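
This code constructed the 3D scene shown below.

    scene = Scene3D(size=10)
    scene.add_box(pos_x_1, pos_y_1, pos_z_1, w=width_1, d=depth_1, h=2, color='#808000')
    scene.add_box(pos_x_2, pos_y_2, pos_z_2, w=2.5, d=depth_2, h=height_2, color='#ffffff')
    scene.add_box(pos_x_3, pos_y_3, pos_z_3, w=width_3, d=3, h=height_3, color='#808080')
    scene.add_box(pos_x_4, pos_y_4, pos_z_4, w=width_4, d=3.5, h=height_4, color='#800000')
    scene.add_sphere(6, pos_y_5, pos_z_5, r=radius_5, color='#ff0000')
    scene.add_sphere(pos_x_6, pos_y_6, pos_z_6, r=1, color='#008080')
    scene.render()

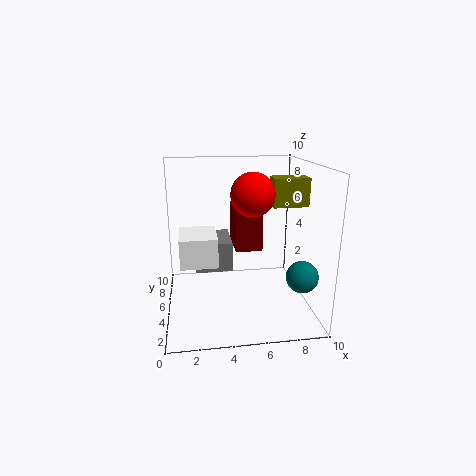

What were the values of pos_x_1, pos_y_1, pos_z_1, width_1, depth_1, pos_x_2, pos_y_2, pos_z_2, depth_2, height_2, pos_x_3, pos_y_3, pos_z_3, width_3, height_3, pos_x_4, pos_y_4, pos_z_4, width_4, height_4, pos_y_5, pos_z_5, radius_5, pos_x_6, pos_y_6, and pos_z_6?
pos_x_1 = 7.5
pos_y_1 = 5
pos_z_1 = 7
width_1 = 2.5
depth_1 = 1.5
pos_x_2 = 1
pos_y_2 = 3.5
pos_z_2 = 3.5
depth_2 = 3
height_2 = 2
pos_x_3 = 2
pos_y_3 = 4
pos_z_3 = 3
width_3 = 2.5
height_3 = 2
pos_x_4 = 5
pos_y_4 = 6
pos_z_4 = 3.5
width_4 = 2
height_4 = 3
pos_y_5 = 5
pos_z_5 = 8
radius_5 = 1.5
pos_x_6 = 8.5
pos_y_6 = 1.5
pos_z_6 = 3.5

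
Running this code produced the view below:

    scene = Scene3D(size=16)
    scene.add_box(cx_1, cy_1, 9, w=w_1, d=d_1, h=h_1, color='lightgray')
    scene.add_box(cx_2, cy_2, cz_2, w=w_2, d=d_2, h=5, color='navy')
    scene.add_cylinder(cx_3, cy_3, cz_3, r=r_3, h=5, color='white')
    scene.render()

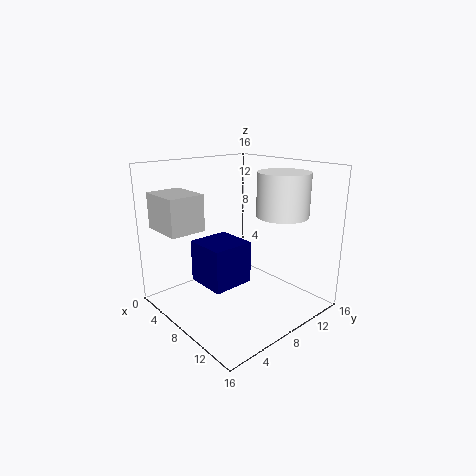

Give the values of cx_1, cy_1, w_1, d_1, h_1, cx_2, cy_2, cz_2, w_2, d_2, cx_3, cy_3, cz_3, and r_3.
cx_1 = 1
cy_1 = 1
w_1 = 5
d_1 = 4
h_1 = 4
cx_2 = 3
cy_2 = 5
cz_2 = 2
w_2 = 5
d_2 = 5
cx_3 = 10
cy_3 = 13
cz_3 = 10
r_3 = 3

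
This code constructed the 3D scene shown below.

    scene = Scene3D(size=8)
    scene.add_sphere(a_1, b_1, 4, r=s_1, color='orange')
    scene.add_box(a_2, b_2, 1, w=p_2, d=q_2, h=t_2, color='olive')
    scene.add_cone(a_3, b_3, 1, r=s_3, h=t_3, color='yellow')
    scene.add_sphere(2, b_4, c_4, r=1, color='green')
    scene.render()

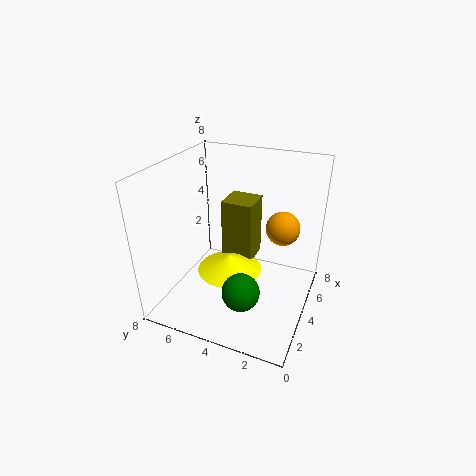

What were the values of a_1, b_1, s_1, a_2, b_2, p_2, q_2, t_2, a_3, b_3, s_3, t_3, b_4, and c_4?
a_1 = 6, b_1 = 2, s_1 = 1, a_2 = 6, b_2 = 4, p_2 = 2, q_2 = 2, t_2 = 4, a_3 = 5, b_3 = 5, s_3 = 2, t_3 = 1, b_4 = 3, c_4 = 2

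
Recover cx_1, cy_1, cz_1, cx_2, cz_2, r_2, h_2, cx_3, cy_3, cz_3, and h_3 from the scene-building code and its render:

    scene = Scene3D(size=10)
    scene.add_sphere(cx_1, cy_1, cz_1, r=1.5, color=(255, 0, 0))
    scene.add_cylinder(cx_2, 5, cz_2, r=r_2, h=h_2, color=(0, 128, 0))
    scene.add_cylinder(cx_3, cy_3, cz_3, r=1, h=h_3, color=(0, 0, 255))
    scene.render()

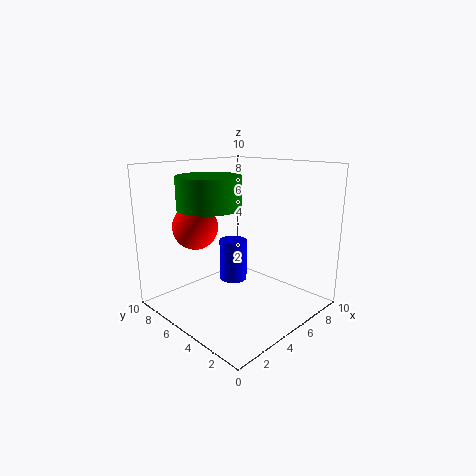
cx_1 = 2.5; cy_1 = 6.5; cz_1 = 6; cx_2 = 2.5; cz_2 = 7.5; r_2 = 2; h_2 = 2; cx_3 = 5.5; cy_3 = 6; cz_3 = 1.5; h_3 = 3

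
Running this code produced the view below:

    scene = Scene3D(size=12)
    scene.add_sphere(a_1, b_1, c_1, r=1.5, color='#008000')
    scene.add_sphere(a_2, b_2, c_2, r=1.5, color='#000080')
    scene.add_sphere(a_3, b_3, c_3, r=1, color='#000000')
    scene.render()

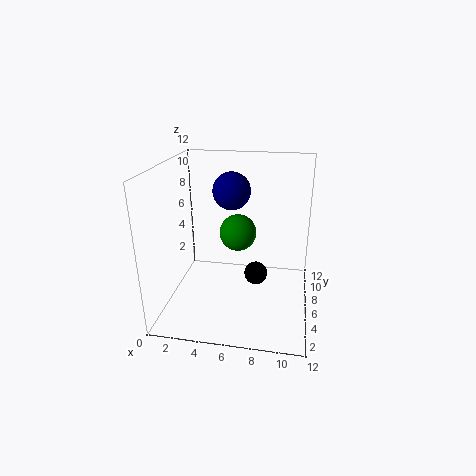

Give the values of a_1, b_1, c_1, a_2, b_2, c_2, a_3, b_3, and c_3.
a_1 = 6; b_1 = 6; c_1 = 6.5; a_2 = 5.5; b_2 = 6; c_2 = 10; a_3 = 7.5; b_3 = 6.5; c_3 = 2.5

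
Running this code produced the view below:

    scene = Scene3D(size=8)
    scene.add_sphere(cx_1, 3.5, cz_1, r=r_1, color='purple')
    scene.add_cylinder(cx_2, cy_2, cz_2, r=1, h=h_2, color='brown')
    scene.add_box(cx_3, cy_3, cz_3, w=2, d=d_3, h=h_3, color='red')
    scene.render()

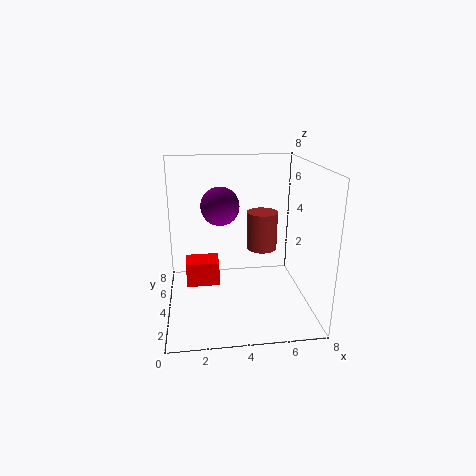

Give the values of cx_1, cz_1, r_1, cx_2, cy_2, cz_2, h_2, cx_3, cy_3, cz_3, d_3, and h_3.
cx_1 = 3; cz_1 = 6; r_1 = 1; cx_2 = 6; cy_2 = 7; cz_2 = 2; h_2 = 2.5; cx_3 = 1; cy_3 = 5; cz_3 = 0.5; d_3 = 1.5; h_3 = 1.5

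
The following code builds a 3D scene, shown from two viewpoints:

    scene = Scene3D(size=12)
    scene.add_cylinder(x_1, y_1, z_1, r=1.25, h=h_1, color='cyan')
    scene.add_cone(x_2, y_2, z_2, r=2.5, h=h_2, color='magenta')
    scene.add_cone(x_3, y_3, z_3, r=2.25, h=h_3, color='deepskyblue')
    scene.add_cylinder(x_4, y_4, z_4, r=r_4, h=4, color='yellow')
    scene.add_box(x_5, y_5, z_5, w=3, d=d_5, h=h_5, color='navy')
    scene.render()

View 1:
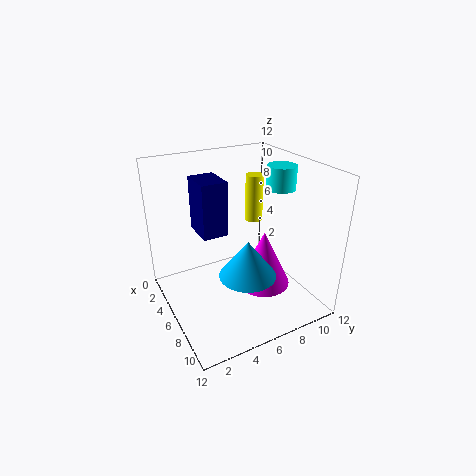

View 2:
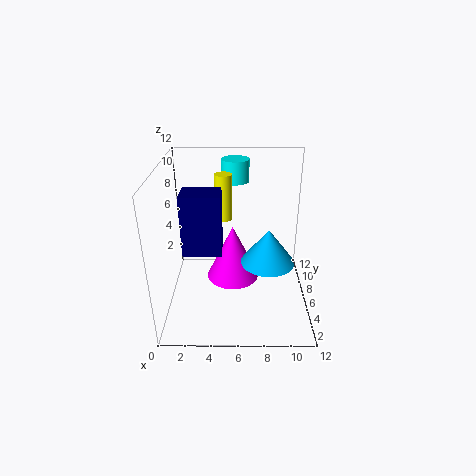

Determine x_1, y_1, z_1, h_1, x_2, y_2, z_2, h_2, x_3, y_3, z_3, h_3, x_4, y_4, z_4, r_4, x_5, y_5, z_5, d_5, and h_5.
x_1 = 5.75, y_1 = 10.25, z_1 = 9.5, h_1 = 2, x_2 = 5.5, y_2 = 9, z_2 = 0.25, h_2 = 5.25, x_3 = 8.5, y_3 = 5.5, z_3 = 4, h_3 = 3, x_4 = 4.75, y_4 = 8.25, z_4 = 6.75, r_4 = 0.75, x_5 = 1.75, y_5 = 3.5, z_5 = 5.75, d_5 = 2.25, h_5 = 4.75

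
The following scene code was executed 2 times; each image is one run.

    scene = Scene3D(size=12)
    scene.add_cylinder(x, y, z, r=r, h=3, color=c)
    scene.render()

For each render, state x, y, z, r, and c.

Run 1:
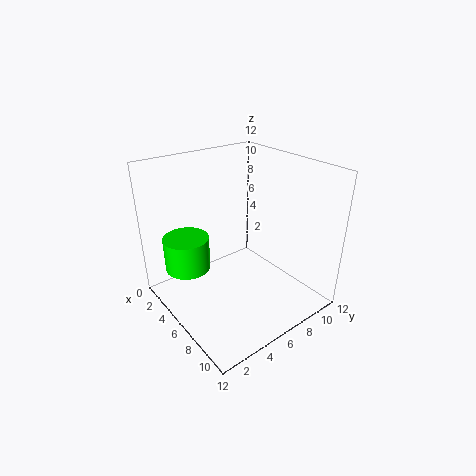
x = 2.5, y = 3, z = 2.5, r = 2, c = 'lime'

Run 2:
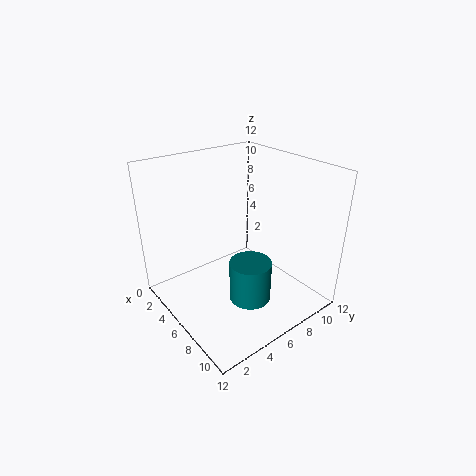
x = 10, y = 4, z = 3.5, r = 1.5, c = 'teal'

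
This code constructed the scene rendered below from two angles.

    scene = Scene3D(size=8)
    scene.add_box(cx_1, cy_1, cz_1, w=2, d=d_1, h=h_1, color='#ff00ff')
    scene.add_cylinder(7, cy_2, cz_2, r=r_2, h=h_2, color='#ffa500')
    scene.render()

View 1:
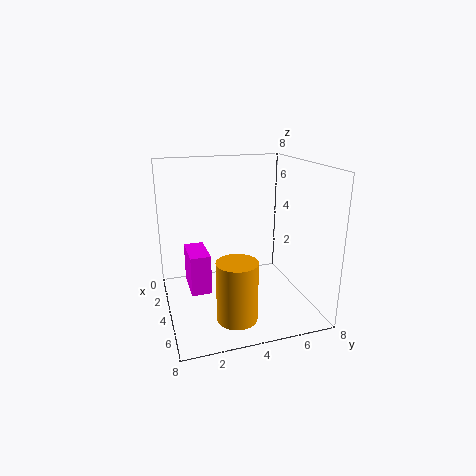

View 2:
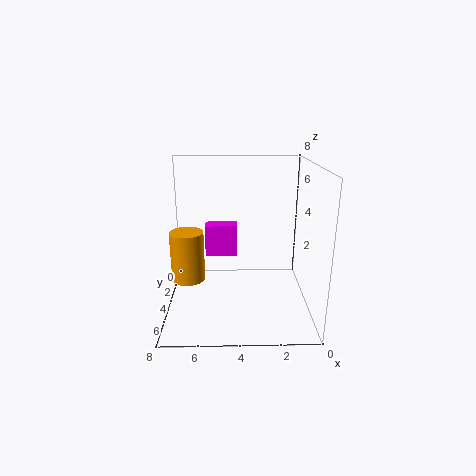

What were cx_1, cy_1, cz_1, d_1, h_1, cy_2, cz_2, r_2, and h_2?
cx_1 = 4
cy_1 = 1
cz_1 = 2
d_1 = 1
h_1 = 2
cy_2 = 3
cz_2 = 1
r_2 = 1
h_2 = 3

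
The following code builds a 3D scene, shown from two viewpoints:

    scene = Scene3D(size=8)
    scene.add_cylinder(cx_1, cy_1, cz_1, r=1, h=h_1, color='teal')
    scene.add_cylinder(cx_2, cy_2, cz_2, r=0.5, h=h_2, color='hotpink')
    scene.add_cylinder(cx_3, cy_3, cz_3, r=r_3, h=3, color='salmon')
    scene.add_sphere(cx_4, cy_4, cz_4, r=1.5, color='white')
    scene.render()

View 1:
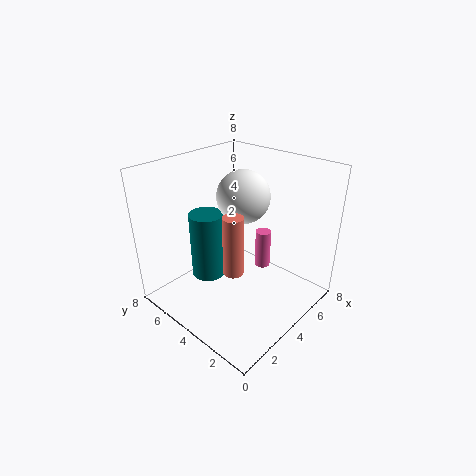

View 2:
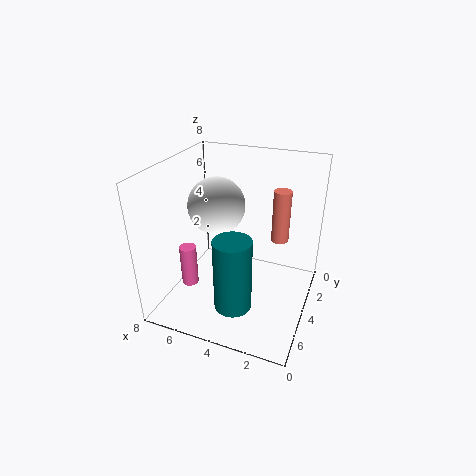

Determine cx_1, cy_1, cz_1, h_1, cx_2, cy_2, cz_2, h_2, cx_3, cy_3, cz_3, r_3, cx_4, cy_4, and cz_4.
cx_1 = 3.5, cy_1 = 6, cz_1 = 1, h_1 = 4, cx_2 = 7, cy_2 = 4.5, cz_2 = 0.5, h_2 = 2.5, cx_3 = 2, cy_3 = 2.5, cz_3 = 3.5, r_3 = 0.5, cx_4 = 5, cy_4 = 4.5, cz_4 = 6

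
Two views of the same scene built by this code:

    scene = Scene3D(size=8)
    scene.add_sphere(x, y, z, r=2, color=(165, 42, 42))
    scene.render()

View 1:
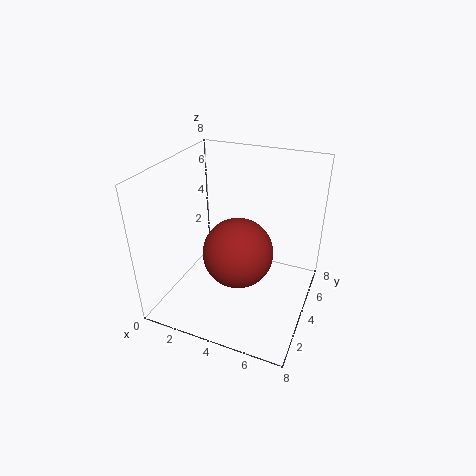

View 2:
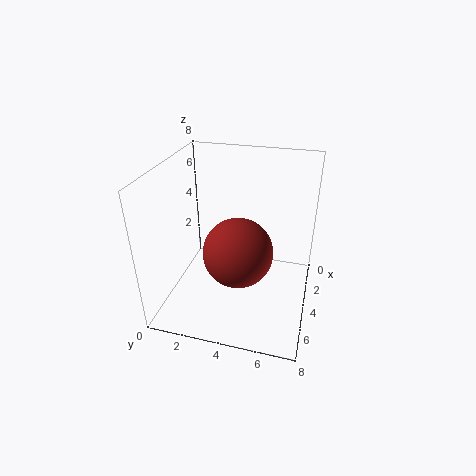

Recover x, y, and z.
x = 4, y = 4, z = 3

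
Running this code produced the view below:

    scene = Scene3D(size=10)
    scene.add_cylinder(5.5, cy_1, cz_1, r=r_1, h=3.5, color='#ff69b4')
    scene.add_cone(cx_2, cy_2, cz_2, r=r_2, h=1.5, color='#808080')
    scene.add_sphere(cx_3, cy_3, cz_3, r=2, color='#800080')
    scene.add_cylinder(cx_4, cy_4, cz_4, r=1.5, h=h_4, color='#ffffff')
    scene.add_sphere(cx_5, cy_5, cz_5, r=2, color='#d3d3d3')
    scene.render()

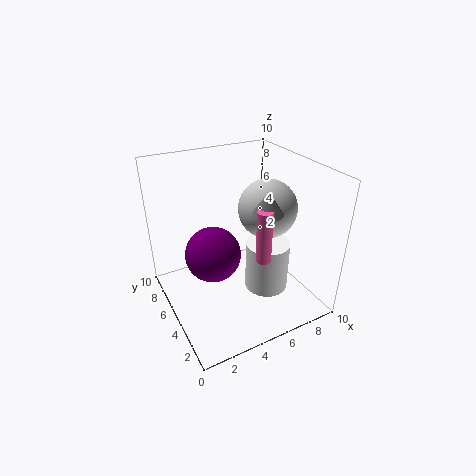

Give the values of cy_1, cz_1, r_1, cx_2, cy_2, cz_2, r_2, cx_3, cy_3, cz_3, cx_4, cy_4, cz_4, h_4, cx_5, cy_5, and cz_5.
cy_1 = 2.5; cz_1 = 4.5; r_1 = 0.5; cx_2 = 6; cy_2 = 3; cz_2 = 7.5; r_2 = 1; cx_3 = 3.5; cy_3 = 6; cz_3 = 3.5; cx_4 = 6.5; cy_4 = 3.5; cz_4 = 1.5; h_4 = 3.5; cx_5 = 7; cy_5 = 4.5; cz_5 = 7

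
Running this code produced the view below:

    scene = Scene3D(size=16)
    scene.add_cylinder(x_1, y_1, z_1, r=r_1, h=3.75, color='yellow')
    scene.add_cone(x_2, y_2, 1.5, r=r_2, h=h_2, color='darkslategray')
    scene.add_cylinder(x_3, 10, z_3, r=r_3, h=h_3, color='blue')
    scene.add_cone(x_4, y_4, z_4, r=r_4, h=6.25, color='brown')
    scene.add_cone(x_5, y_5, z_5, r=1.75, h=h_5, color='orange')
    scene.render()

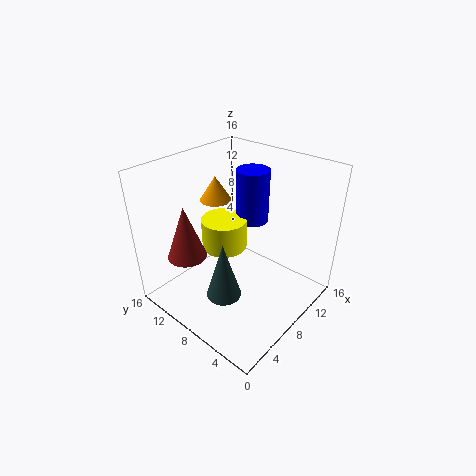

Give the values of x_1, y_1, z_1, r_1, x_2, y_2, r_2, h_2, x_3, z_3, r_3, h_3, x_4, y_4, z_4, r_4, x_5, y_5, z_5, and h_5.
x_1 = 9.5, y_1 = 11.5, z_1 = 4.75, r_1 = 2.75, x_2 = 5.5, y_2 = 8, r_2 = 2, h_2 = 6.75, x_3 = 13, z_3 = 7.5, r_3 = 2, h_3 = 6.5, x_4 = 4.5, y_4 = 12.75, z_4 = 5.25, r_4 = 2.25, x_5 = 8.25, y_5 = 11.5, z_5 = 11.5, h_5 = 2.75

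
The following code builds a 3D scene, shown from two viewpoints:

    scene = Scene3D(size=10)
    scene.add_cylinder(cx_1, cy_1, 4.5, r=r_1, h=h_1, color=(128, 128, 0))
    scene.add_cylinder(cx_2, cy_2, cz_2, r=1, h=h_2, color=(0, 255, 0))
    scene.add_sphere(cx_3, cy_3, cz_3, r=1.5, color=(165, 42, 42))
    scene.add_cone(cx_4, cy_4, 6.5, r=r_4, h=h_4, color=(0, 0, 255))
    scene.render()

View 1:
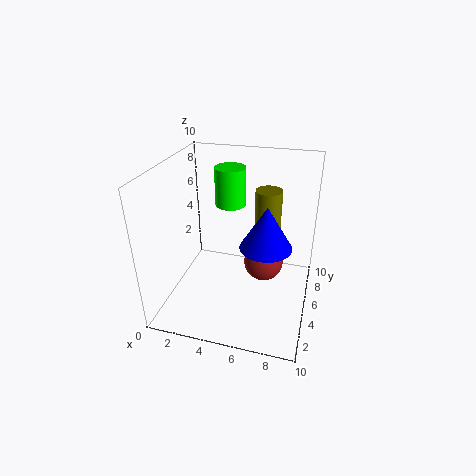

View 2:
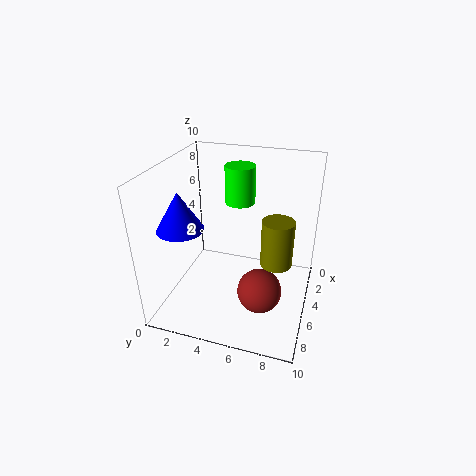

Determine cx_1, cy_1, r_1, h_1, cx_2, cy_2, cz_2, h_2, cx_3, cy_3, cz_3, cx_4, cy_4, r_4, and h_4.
cx_1 = 6.5
cy_1 = 8
r_1 = 1
h_1 = 3
cx_2 = 4.5
cy_2 = 5
cz_2 = 7.5
h_2 = 2.5
cx_3 = 6.5
cy_3 = 7
cz_3 = 2
cx_4 = 7.5
cy_4 = 2
r_4 = 1.5
h_4 = 2.5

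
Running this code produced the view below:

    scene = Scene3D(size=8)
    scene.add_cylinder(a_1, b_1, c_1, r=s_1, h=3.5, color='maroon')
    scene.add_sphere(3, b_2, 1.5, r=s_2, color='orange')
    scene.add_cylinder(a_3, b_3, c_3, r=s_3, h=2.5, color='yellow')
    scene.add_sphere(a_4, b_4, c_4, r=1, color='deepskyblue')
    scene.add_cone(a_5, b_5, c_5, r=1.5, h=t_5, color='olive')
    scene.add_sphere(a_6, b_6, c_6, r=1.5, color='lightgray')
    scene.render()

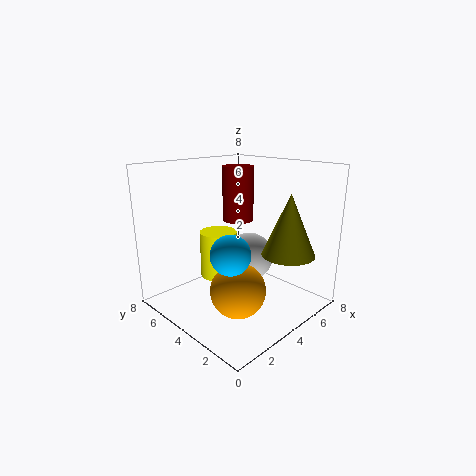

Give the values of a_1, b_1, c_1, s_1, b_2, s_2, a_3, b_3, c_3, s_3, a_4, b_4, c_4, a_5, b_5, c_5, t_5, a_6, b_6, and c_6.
a_1 = 6.5
b_1 = 6.5
c_1 = 4
s_1 = 1
b_2 = 3
s_2 = 1.5
a_3 = 3
b_3 = 4.5
c_3 = 2
s_3 = 1
a_4 = 2
b_4 = 2.5
c_4 = 4
a_5 = 6
b_5 = 2
c_5 = 3
t_5 = 3.5
a_6 = 6
b_6 = 5
c_6 = 2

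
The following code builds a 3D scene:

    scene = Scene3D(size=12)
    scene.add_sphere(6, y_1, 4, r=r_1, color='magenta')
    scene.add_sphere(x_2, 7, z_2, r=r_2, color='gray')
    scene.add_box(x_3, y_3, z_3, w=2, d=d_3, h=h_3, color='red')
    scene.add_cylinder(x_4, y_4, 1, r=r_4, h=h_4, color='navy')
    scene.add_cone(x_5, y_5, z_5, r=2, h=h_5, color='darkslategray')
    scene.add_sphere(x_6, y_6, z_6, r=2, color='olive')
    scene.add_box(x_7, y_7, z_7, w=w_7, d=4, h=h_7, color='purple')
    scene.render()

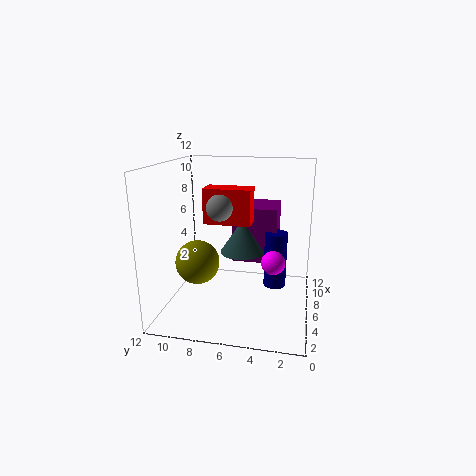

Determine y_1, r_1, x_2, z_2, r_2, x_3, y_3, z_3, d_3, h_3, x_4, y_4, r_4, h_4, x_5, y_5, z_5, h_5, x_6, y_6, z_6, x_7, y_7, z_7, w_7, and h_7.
y_1 = 3, r_1 = 1, x_2 = 4, z_2 = 9, r_2 = 1, x_3 = 6, y_3 = 5, z_3 = 7, d_3 = 4, h_3 = 3, x_4 = 8, y_4 = 3, r_4 = 1, h_4 = 5, x_5 = 8, y_5 = 6, z_5 = 4, h_5 = 3, x_6 = 7, y_6 = 10, z_6 = 3, x_7 = 8, y_7 = 3, z_7 = 3, w_7 = 4, h_7 = 5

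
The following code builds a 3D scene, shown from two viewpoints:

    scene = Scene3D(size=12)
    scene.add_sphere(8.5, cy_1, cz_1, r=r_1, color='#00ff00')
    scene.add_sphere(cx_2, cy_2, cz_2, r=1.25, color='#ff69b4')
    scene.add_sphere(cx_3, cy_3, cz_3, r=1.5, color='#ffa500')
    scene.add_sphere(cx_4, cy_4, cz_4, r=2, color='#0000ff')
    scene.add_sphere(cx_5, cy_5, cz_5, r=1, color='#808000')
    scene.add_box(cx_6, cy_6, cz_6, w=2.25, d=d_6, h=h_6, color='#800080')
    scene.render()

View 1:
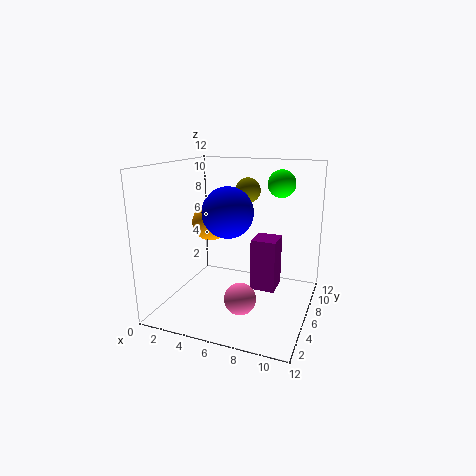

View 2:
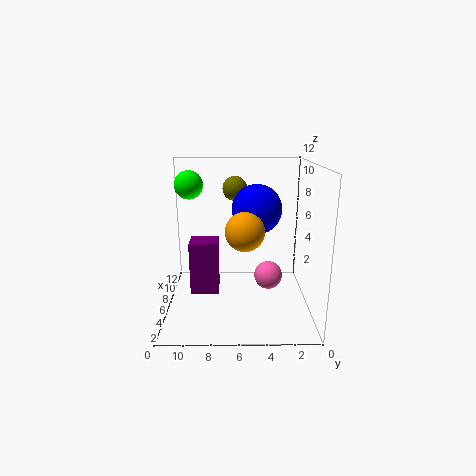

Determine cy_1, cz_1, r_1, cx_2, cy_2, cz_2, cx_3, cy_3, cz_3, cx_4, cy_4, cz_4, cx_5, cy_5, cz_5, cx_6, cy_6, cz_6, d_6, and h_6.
cy_1 = 10.25; cz_1 = 10; r_1 = 1.25; cx_2 = 7.25; cy_2 = 3.25; cz_2 = 2; cx_3 = 3.75; cy_3 = 5.5; cz_3 = 7.25; cx_4 = 5.75; cy_4 = 4.5; cz_4 = 8.5; cx_5 = 6.75; cy_5 = 6.25; cz_5 = 10; cx_6 = 6.5; cy_6 = 7.75; cz_6 = 0.5; d_6 = 2.5; h_6 = 4.75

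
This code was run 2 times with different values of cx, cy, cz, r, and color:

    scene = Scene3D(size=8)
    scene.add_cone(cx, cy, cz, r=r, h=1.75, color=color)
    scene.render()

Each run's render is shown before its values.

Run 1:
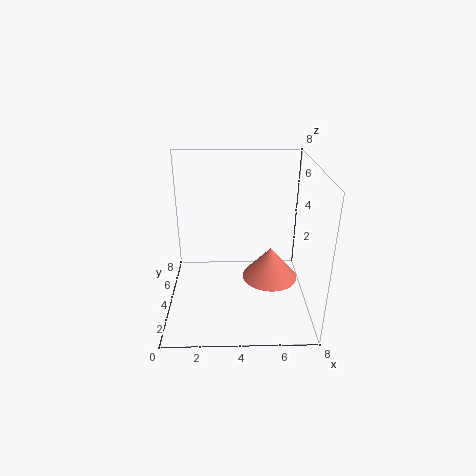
cx = 5.75; cy = 3.25; cz = 2; r = 1.5; color = 'salmon'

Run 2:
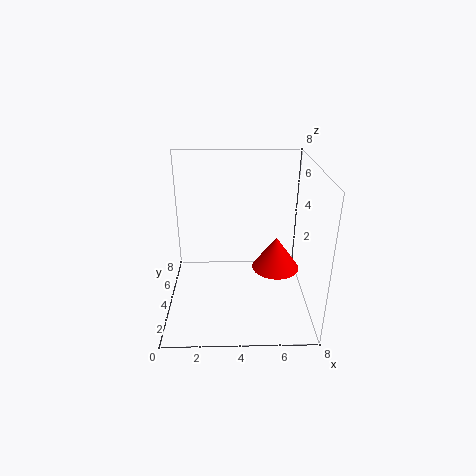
cx = 6; cy = 3; cz = 2.75; r = 1.25; color = 'red'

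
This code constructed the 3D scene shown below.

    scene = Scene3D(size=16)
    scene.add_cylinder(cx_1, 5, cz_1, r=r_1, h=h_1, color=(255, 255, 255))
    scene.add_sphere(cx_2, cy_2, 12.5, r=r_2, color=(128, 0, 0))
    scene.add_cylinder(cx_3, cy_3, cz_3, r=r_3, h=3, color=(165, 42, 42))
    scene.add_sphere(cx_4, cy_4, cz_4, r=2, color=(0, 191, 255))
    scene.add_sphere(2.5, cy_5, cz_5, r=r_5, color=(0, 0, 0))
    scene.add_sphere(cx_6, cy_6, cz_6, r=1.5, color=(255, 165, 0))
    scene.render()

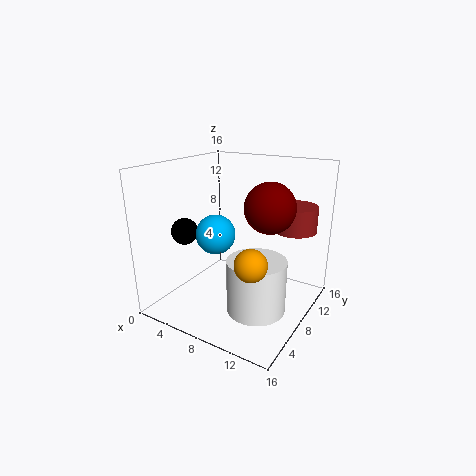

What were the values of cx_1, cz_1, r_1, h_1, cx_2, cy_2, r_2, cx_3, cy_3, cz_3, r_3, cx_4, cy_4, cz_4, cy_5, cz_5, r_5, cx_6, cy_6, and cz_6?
cx_1 = 12
cz_1 = 2
r_1 = 3
h_1 = 5.5
cx_2 = 12.5
cy_2 = 6.5
r_2 = 2.5
cx_3 = 12.5
cy_3 = 13.5
cz_3 = 8
r_3 = 2.5
cx_4 = 7.5
cy_4 = 4.5
cz_4 = 9.5
cy_5 = 5.5
cz_5 = 8.5
r_5 = 1.5
cx_6 = 13
cy_6 = 2
cz_6 = 8.5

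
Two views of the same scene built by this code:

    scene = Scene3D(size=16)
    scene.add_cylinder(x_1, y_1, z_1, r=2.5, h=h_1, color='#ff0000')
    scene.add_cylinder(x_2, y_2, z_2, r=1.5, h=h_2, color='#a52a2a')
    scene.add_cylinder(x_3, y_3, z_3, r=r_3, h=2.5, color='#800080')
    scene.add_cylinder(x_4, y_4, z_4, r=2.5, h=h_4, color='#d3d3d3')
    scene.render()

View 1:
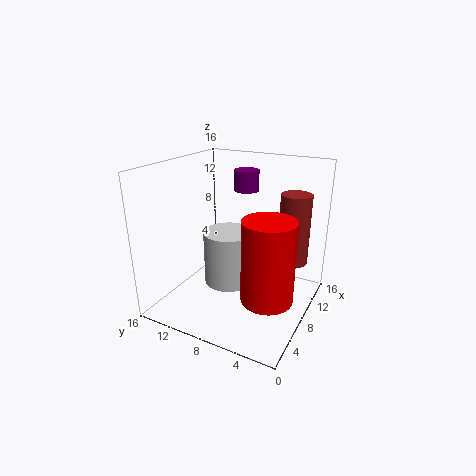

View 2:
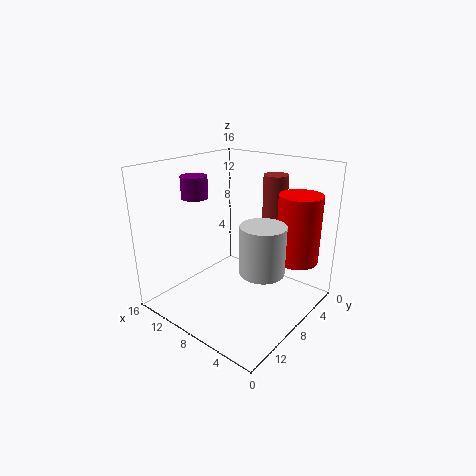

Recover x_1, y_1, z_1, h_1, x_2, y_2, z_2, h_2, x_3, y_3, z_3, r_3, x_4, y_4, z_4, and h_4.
x_1 = 3.5
y_1 = 2.5
z_1 = 4.5
h_1 = 8
x_2 = 7.5
y_2 = 1.5
z_2 = 7
h_2 = 7
x_3 = 13
y_3 = 9.5
z_3 = 12
r_3 = 1.5
x_4 = 5
y_4 = 7.5
z_4 = 4.5
h_4 = 5.5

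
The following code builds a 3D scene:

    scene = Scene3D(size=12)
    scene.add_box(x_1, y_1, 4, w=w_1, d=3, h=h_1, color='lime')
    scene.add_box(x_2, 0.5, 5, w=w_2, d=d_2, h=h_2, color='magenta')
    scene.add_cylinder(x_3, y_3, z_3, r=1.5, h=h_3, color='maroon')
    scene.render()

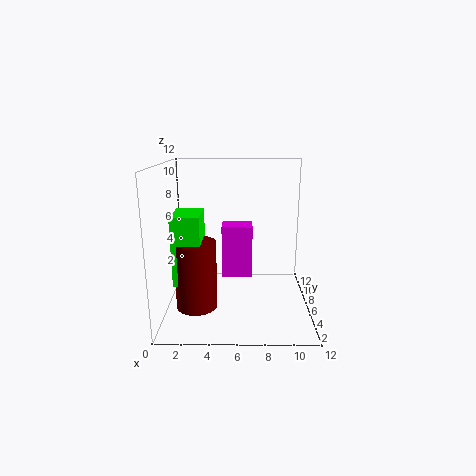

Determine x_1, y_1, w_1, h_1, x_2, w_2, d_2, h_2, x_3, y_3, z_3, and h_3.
x_1 = 1.5; y_1 = 1; w_1 = 2; h_1 = 5; x_2 = 5; w_2 = 2; d_2 = 1.5; h_2 = 3.5; x_3 = 3; y_3 = 2; z_3 = 2; h_3 = 5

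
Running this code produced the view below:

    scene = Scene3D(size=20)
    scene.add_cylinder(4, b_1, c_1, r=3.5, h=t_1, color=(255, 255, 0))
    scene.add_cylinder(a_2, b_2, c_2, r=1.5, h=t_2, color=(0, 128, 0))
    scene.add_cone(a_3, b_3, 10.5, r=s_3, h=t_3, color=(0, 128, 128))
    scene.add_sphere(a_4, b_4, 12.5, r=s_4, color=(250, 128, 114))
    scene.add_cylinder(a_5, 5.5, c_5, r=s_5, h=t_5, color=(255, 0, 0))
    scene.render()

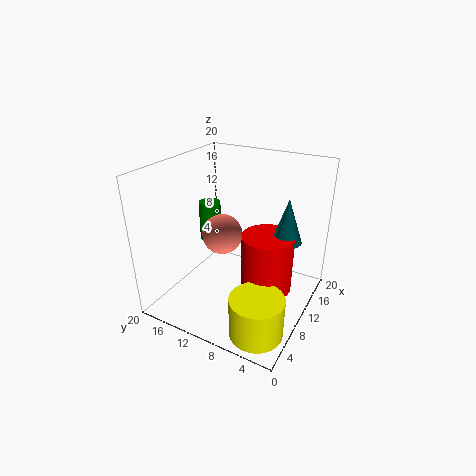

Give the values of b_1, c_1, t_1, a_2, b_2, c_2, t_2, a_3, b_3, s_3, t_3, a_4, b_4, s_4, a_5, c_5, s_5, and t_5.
b_1 = 4; c_1 = 0.5; t_1 = 5.5; a_2 = 10; b_2 = 14.5; c_2 = 9; t_2 = 5.5; a_3 = 11.5; b_3 = 3.5; s_3 = 2; t_3 = 6; a_4 = 6; b_4 = 10; s_4 = 2.5; a_5 = 10; c_5 = 3.5; s_5 = 3.5; t_5 = 8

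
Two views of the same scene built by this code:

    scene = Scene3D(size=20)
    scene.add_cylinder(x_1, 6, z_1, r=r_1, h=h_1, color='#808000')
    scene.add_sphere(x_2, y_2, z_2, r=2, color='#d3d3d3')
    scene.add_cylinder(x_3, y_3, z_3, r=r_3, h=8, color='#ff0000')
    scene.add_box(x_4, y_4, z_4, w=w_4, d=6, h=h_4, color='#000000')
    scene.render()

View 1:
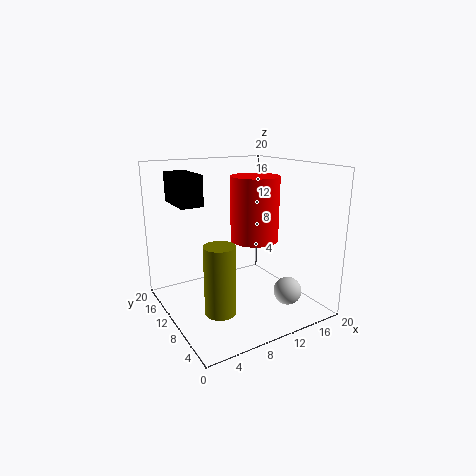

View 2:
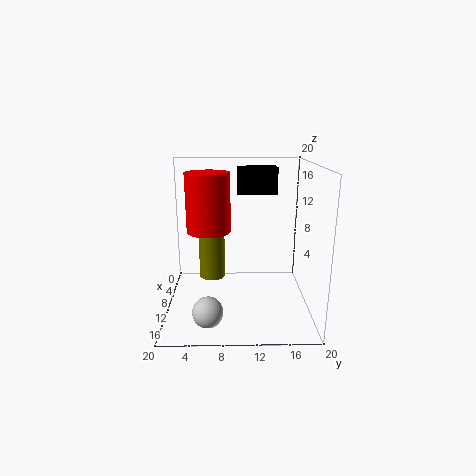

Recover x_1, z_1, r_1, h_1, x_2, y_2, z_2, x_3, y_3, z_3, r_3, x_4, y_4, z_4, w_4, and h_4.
x_1 = 5; z_1 = 2; r_1 = 2; h_1 = 9; x_2 = 16; y_2 = 6; z_2 = 2; x_3 = 10; y_3 = 6; z_3 = 11; r_3 = 3; x_4 = 2; y_4 = 10; z_4 = 15; w_4 = 3; h_4 = 4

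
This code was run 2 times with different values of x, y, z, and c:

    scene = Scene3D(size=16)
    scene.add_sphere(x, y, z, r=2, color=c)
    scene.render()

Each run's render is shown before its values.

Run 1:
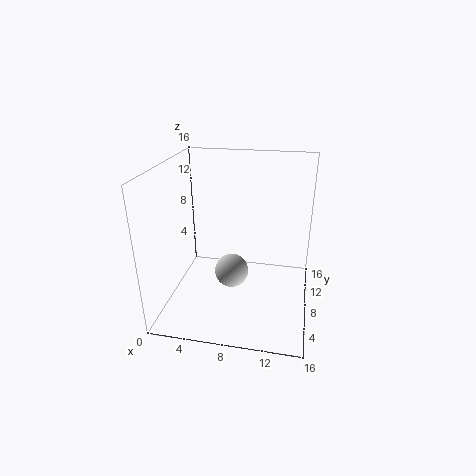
x = 7
y = 9
z = 3
c = 'lightgray'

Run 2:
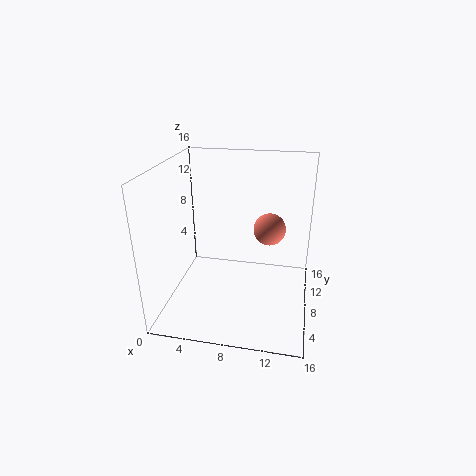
x = 11
y = 13
z = 7
c = 'salmon'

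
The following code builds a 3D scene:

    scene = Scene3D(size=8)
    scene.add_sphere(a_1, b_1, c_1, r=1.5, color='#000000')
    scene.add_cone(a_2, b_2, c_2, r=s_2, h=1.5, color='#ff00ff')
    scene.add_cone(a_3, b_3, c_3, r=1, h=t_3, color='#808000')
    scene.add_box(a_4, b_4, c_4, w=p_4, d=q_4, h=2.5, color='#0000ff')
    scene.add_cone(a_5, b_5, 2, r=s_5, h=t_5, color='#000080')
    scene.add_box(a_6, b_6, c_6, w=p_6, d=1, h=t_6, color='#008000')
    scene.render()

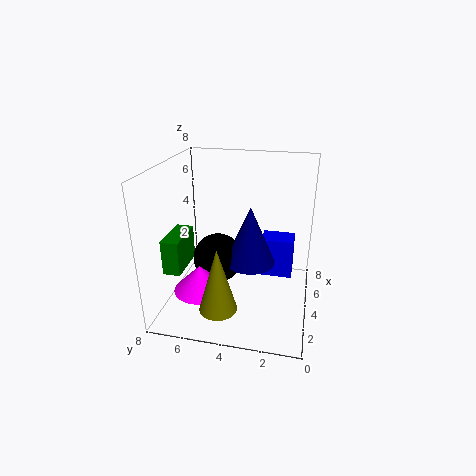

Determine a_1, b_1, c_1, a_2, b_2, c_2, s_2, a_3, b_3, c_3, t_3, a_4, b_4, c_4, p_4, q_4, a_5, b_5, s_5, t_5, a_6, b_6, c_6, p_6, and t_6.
a_1 = 5, b_1 = 5.5, c_1 = 2, a_2 = 3, b_2 = 6, c_2 = 1, s_2 = 1.5, a_3 = 1.5, b_3 = 4.5, c_3 = 1, t_3 = 3.5, a_4 = 6, b_4 = 1, c_4 = 0.5, p_4 = 1.5, q_4 = 2, a_5 = 5, b_5 = 3.5, s_5 = 1.5, t_5 = 3.5, a_6 = 2.5, b_6 = 7, c_6 = 2, p_6 = 2.5, t_6 = 2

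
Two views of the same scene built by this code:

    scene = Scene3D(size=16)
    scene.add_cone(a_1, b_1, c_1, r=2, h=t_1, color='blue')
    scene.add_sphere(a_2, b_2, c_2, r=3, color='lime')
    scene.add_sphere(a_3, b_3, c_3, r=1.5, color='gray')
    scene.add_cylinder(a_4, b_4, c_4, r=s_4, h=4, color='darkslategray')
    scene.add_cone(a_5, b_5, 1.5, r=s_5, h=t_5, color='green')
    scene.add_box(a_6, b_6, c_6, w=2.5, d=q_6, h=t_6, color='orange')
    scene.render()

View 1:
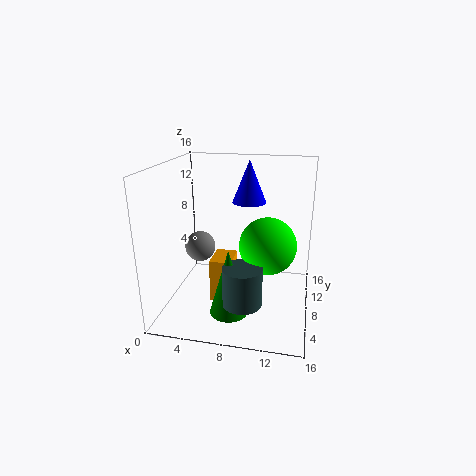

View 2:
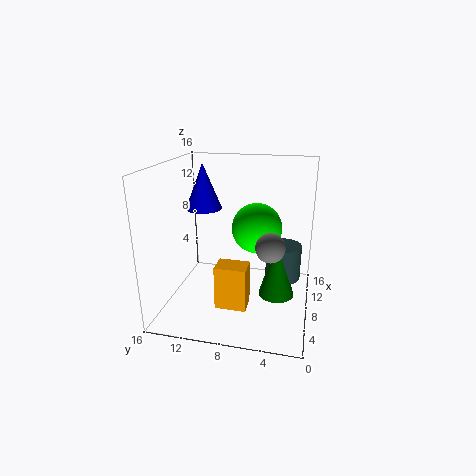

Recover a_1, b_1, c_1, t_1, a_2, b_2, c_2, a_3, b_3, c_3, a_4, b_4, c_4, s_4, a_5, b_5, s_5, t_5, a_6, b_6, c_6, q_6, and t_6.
a_1 = 8.5
b_1 = 12
c_1 = 11
t_1 = 5
a_2 = 11.5
b_2 = 6.5
c_2 = 8
a_3 = 5
b_3 = 4
c_3 = 8.5
a_4 = 9.5
b_4 = 3
c_4 = 3
s_4 = 2
a_5 = 8
b_5 = 3.5
s_5 = 2
t_5 = 7
a_6 = 5
b_6 = 6.5
c_6 = 0.5
q_6 = 3.5
t_6 = 5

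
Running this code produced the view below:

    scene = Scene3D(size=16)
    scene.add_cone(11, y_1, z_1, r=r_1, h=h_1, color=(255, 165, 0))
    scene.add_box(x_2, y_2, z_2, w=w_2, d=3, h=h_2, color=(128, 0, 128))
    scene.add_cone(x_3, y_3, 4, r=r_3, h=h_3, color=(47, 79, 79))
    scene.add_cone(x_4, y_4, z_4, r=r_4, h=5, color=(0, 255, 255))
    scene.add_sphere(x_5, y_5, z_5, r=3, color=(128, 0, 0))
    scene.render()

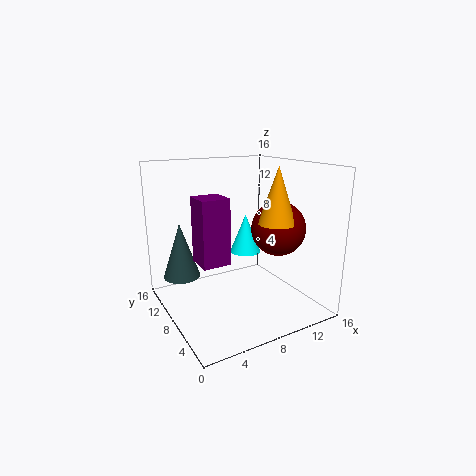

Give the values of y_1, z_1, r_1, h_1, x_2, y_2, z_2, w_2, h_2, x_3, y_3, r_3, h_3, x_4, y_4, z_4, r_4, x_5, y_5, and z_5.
y_1 = 5, z_1 = 10, r_1 = 2, h_1 = 6, x_2 = 3, y_2 = 6, z_2 = 6, w_2 = 3, h_2 = 7, x_3 = 2, y_3 = 10, r_3 = 2, h_3 = 6, x_4 = 12, y_4 = 13, z_4 = 4, r_4 = 2, x_5 = 12, y_5 = 6, z_5 = 9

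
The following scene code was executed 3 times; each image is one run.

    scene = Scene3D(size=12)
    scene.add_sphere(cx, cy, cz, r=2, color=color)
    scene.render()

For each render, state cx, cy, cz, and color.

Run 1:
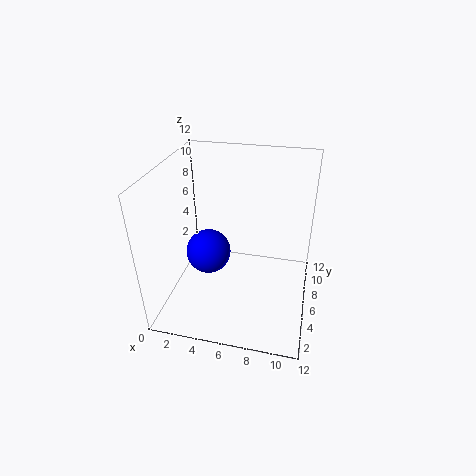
cx = 3; cy = 7; cz = 3.5; color = 'blue'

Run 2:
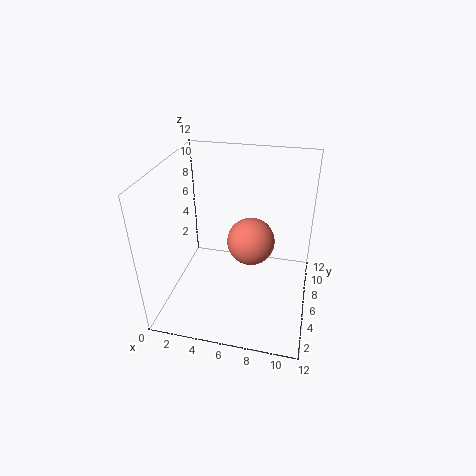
cx = 7; cy = 6.5; cz = 5.5; color = 'salmon'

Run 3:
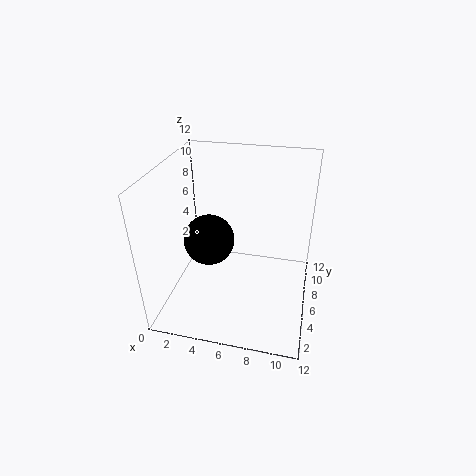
cx = 4; cy = 4.5; cz = 6.5; color = 'black'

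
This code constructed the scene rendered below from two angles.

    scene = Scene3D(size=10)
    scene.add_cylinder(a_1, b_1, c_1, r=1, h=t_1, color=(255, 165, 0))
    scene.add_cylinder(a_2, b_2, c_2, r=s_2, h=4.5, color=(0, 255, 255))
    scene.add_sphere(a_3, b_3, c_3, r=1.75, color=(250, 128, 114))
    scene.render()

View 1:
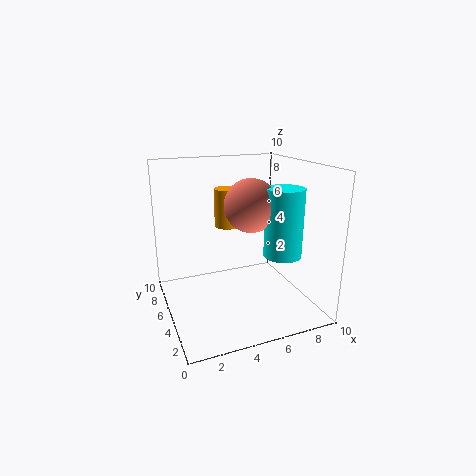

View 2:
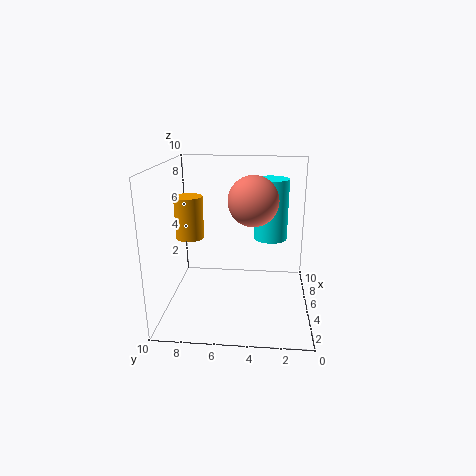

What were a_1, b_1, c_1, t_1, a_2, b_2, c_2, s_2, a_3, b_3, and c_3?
a_1 = 5.5
b_1 = 8.5
c_1 = 4.75
t_1 = 3
a_2 = 7.25
b_2 = 2.75
c_2 = 4.25
s_2 = 1.25
a_3 = 5.5
b_3 = 4
c_3 = 7.5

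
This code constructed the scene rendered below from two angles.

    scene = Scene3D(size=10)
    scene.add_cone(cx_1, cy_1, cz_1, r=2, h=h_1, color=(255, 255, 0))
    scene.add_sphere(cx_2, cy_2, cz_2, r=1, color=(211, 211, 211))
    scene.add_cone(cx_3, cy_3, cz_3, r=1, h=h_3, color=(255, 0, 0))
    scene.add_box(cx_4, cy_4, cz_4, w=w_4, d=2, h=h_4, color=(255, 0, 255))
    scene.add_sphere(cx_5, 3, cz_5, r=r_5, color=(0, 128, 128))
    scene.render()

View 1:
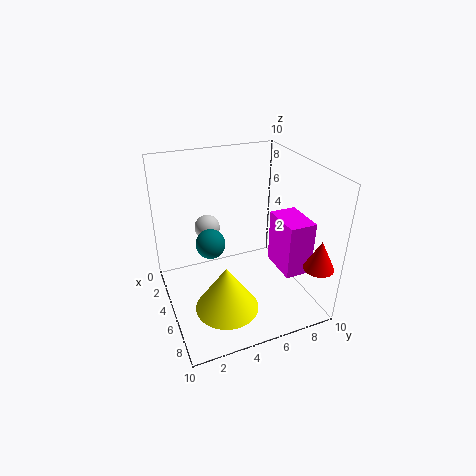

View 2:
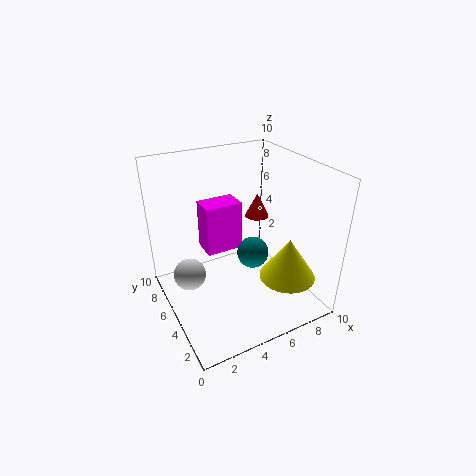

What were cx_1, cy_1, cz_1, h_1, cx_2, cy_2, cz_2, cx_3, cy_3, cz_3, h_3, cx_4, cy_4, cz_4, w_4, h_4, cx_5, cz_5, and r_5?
cx_1 = 8, cy_1 = 3, cz_1 = 2, h_1 = 3, cx_2 = 1, cy_2 = 4, cz_2 = 4, cx_3 = 9, cy_3 = 9, cz_3 = 4, h_3 = 2, cx_4 = 4, cy_4 = 8, cz_4 = 2, w_4 = 3, h_4 = 4, cx_5 = 5, cz_5 = 5, r_5 = 1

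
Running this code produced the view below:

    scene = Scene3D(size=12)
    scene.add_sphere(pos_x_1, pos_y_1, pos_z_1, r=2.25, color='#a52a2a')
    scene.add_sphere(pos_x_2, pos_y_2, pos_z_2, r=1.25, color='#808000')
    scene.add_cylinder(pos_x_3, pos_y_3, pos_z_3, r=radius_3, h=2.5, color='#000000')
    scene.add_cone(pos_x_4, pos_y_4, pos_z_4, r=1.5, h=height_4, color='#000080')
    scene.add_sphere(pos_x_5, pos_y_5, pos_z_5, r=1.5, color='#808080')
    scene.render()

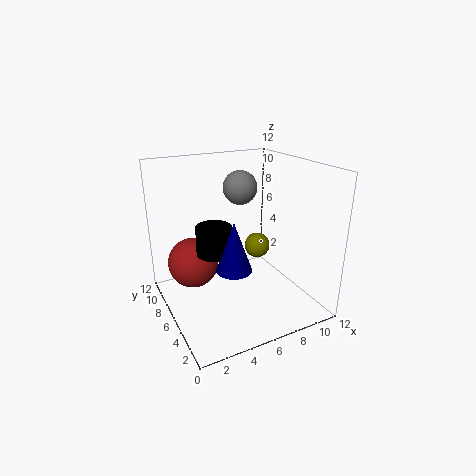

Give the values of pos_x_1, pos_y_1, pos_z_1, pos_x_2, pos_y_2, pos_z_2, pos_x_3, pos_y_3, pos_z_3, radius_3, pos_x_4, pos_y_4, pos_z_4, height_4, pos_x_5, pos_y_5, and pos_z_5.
pos_x_1 = 3
pos_y_1 = 9
pos_z_1 = 3
pos_x_2 = 10
pos_y_2 = 9.5
pos_z_2 = 3
pos_x_3 = 4.25
pos_y_3 = 7
pos_z_3 = 4.5
radius_3 = 1.5
pos_x_4 = 5.25
pos_y_4 = 5.25
pos_z_4 = 3.5
height_4 = 4.25
pos_x_5 = 7.5
pos_y_5 = 8.5
pos_z_5 = 9.5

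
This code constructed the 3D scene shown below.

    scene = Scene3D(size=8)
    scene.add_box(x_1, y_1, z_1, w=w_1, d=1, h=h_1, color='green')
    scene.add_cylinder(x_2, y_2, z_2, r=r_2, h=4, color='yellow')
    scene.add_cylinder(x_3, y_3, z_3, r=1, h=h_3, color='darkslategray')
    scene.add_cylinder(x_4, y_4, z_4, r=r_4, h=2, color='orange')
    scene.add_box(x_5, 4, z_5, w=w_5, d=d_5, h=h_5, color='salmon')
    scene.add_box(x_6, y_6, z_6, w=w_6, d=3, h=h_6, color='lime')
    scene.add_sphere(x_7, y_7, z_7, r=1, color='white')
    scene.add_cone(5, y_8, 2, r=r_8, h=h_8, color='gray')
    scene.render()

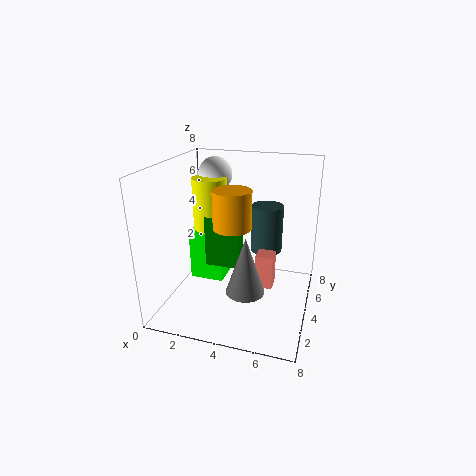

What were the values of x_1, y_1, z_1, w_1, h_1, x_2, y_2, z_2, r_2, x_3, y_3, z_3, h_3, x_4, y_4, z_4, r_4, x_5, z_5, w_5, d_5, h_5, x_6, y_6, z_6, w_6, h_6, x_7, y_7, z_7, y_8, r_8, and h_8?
x_1 = 2
y_1 = 4
z_1 = 2
w_1 = 2
h_1 = 3
x_2 = 2
y_2 = 5
z_2 = 3
r_2 = 1
x_3 = 5
y_3 = 7
z_3 = 2
h_3 = 3
x_4 = 4
y_4 = 3
z_4 = 5
r_4 = 1
x_5 = 5
z_5 = 1
w_5 = 1
d_5 = 1
h_5 = 2
x_6 = 1
y_6 = 4
z_6 = 1
w_6 = 2
h_6 = 3
x_7 = 2
y_7 = 6
z_7 = 7
y_8 = 2
r_8 = 1
h_8 = 3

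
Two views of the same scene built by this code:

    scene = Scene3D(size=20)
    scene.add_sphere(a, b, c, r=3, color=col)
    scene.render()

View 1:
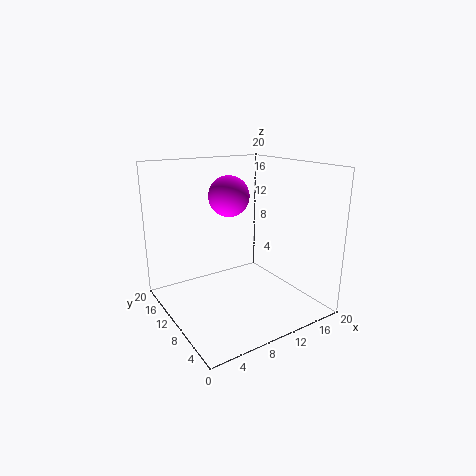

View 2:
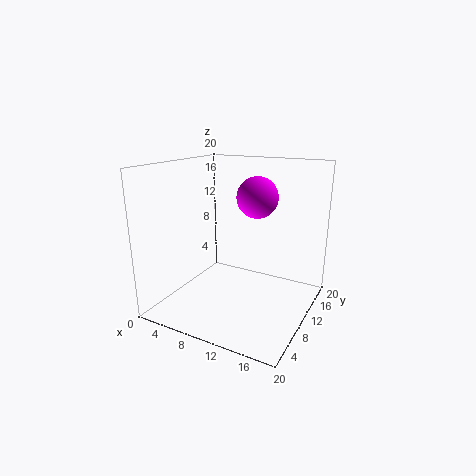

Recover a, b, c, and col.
a = 11
b = 14
c = 15
col = 'magenta'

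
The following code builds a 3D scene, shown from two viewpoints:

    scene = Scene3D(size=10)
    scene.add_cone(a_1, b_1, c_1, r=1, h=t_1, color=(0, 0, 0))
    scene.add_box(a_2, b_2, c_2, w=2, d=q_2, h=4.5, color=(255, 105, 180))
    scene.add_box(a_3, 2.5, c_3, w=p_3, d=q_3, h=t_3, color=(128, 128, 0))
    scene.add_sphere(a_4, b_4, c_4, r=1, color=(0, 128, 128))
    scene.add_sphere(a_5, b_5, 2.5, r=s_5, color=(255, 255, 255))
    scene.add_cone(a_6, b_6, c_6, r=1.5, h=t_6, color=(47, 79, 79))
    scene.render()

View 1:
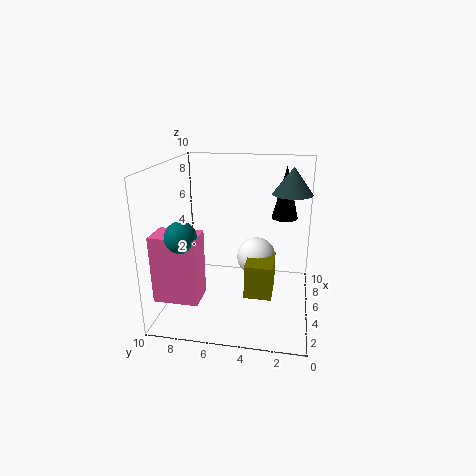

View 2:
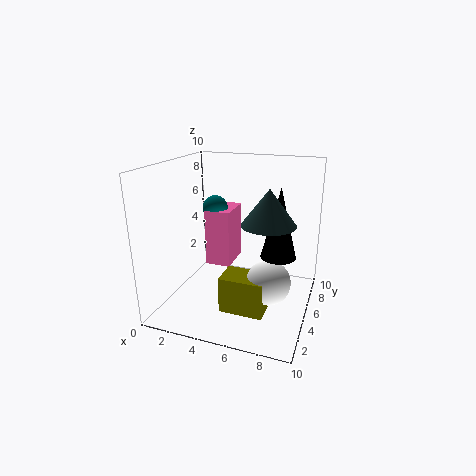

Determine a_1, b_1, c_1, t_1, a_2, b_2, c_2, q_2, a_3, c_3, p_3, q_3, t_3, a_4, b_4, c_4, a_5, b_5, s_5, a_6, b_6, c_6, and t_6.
a_1 = 8.5, b_1 = 2, c_1 = 5.5, t_1 = 4, a_2 = 1.5, b_2 = 7, c_2 = 1.5, q_2 = 3, a_3 = 4.5, c_3 = 0.5, p_3 = 3, q_3 = 2, t_3 = 2.5, a_4 = 2, b_4 = 8, c_4 = 6, a_5 = 7.5, b_5 = 4, s_5 = 1.5, a_6 = 8, b_6 = 1.5, c_6 = 7.5, t_6 = 2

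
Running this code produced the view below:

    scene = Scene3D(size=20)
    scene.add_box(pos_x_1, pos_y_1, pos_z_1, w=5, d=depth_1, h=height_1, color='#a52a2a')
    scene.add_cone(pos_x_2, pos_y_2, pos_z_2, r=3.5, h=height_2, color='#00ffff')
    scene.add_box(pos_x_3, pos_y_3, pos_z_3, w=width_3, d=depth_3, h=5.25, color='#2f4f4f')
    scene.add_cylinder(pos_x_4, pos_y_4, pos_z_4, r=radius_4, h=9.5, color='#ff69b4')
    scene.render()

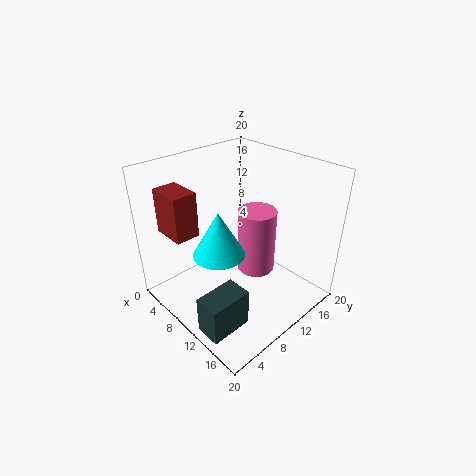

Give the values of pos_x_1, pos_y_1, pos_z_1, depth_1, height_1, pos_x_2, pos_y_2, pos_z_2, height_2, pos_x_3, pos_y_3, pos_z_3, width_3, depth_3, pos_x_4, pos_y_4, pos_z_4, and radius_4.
pos_x_1 = 0.75
pos_y_1 = 3
pos_z_1 = 10
depth_1 = 3.5
height_1 = 6.5
pos_x_2 = 9.75
pos_y_2 = 6.75
pos_z_2 = 8.75
height_2 = 6.25
pos_x_3 = 12.25
pos_y_3 = 0.75
pos_z_3 = 0.75
width_3 = 3.5
depth_3 = 5.75
pos_x_4 = 10.5
pos_y_4 = 13.25
pos_z_4 = 3.75
radius_4 = 2.75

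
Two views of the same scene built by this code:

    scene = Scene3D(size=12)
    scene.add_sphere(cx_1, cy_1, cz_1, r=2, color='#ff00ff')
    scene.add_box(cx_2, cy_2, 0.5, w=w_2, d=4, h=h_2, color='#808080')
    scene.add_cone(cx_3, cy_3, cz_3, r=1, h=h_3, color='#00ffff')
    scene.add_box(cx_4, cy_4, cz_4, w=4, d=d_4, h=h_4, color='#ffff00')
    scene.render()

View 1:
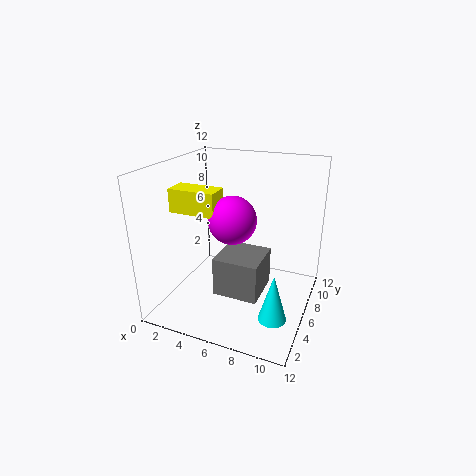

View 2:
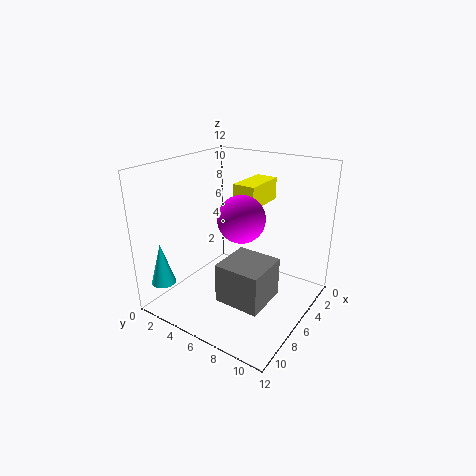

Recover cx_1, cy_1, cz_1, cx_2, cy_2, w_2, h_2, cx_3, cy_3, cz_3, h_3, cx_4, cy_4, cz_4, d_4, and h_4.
cx_1 = 5.5, cy_1 = 6, cz_1 = 7.5, cx_2 = 4, cy_2 = 5, w_2 = 4, h_2 = 3.5, cx_3 = 10.5, cy_3 = 1.5, cz_3 = 2.5, h_3 = 3.5, cx_4 = 0.5, cy_4 = 4.5, cz_4 = 8, d_4 = 2, h_4 = 2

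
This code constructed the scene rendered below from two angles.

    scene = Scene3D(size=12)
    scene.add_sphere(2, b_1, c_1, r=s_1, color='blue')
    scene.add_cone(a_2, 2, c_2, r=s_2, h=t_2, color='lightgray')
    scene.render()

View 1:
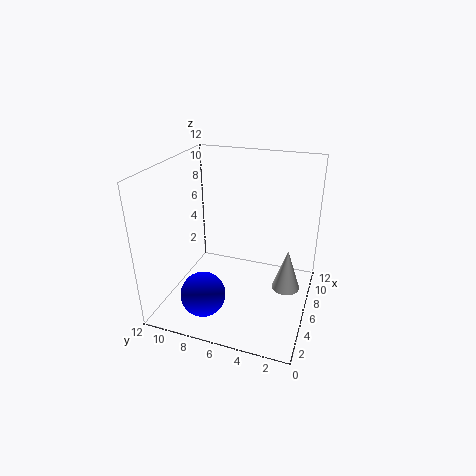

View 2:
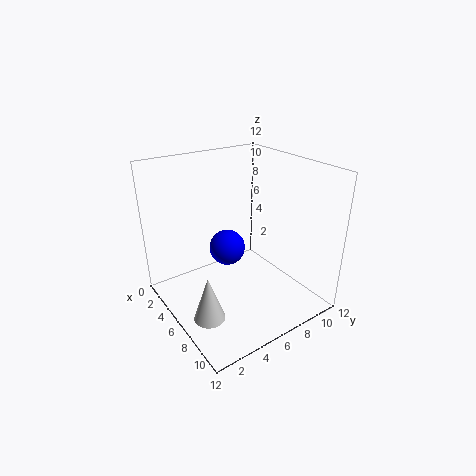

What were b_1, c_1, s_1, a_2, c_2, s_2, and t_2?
b_1 = 7.5; c_1 = 2.75; s_1 = 1.75; a_2 = 7.75; c_2 = 0.75; s_2 = 1.25; t_2 = 3.75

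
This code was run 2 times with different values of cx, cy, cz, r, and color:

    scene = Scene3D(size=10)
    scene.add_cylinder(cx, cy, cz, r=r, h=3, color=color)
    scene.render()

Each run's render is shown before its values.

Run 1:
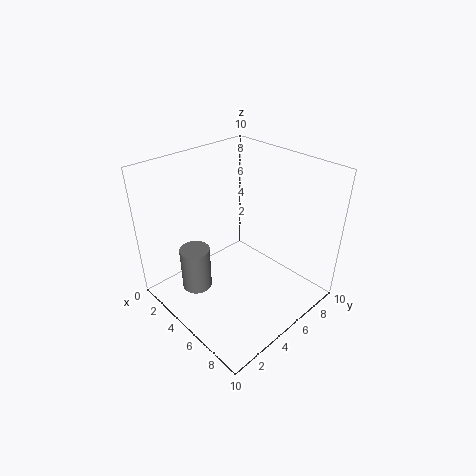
cx = 4
cy = 2
cz = 2
r = 1
color = 'gray'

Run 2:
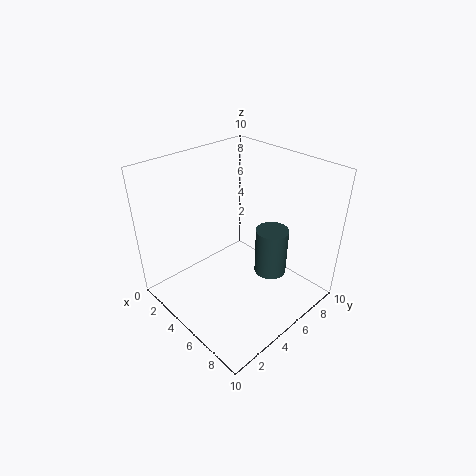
cx = 8
cy = 5
cz = 4
r = 1
color = 'darkslategray'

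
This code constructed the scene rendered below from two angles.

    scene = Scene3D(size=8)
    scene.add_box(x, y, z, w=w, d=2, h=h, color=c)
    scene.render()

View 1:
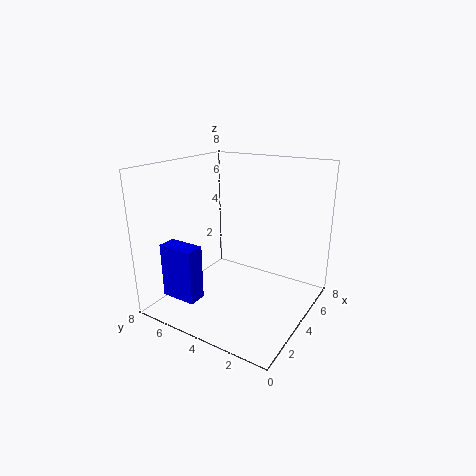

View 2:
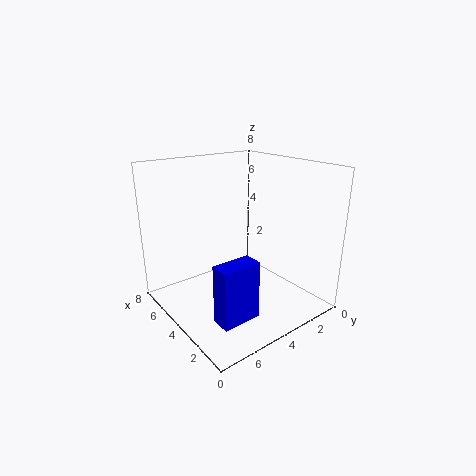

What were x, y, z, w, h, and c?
x = 1
y = 5
z = 1
w = 1
h = 3
c = 'blue'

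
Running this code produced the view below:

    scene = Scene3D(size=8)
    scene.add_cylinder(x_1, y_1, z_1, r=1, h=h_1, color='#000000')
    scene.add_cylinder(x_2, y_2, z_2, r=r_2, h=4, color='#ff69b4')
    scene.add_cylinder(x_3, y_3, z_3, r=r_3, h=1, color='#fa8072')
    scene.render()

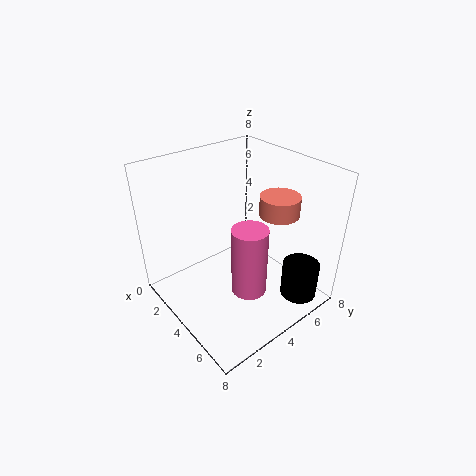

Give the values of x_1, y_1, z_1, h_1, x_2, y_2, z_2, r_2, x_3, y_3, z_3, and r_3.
x_1 = 7
y_1 = 6
z_1 = 1
h_1 = 2
x_2 = 5
y_2 = 4
z_2 = 1
r_2 = 1
x_3 = 6
y_3 = 5
z_3 = 6
r_3 = 1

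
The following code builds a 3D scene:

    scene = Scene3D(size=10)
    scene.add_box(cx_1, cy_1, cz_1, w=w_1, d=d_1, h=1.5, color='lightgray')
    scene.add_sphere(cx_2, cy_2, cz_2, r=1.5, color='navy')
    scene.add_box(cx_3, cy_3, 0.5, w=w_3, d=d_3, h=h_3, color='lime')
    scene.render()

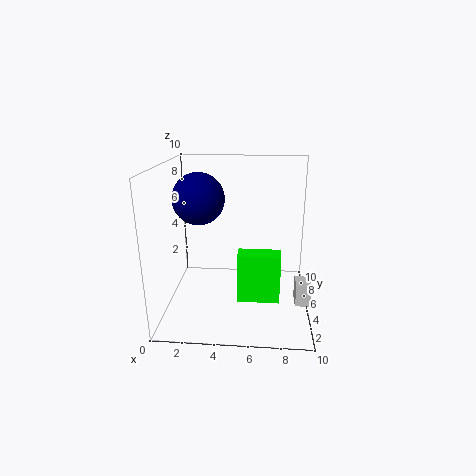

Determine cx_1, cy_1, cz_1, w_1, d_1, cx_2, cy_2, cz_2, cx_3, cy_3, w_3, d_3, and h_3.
cx_1 = 9, cy_1 = 3, cz_1 = 1, w_1 = 1, d_1 = 1.5, cx_2 = 3, cy_2 = 2, cz_2 = 8.5, cx_3 = 5, cy_3 = 4, w_3 = 3, d_3 = 1.5, h_3 = 3.5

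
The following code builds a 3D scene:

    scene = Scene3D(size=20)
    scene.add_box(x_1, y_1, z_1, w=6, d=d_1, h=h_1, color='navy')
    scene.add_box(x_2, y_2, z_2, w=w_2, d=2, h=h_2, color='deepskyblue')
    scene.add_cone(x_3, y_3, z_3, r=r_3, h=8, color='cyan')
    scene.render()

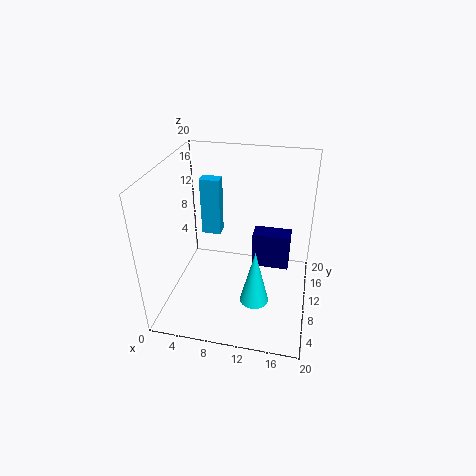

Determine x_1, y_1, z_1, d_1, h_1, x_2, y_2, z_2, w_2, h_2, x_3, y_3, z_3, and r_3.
x_1 = 11; y_1 = 16; z_1 = 1; d_1 = 3; h_1 = 6; x_2 = 3; y_2 = 15; z_2 = 7; w_2 = 3; h_2 = 9; x_3 = 13; y_3 = 7; z_3 = 2; r_3 = 2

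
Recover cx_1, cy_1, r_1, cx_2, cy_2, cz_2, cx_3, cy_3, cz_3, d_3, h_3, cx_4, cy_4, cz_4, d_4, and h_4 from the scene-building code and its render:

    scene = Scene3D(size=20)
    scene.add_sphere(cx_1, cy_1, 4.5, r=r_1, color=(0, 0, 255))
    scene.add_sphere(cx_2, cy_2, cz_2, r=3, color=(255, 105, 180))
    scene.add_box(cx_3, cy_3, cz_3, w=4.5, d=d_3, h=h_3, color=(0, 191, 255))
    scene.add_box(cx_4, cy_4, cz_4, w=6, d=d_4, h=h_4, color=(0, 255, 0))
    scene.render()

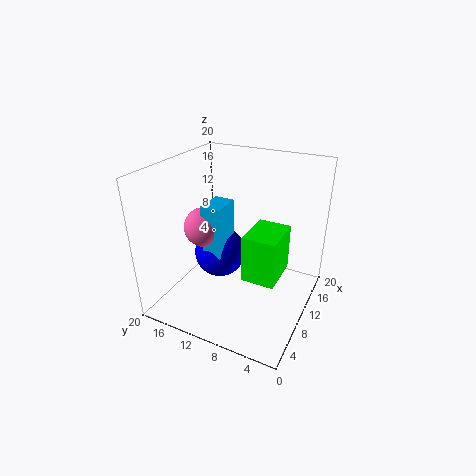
cx_1 = 13.5; cy_1 = 15; r_1 = 4; cx_2 = 11.5; cy_2 = 16.5; cz_2 = 9.5; cx_3 = 10; cy_3 = 13; cz_3 = 5.5; d_3 = 3; h_3 = 8; cx_4 = 7; cy_4 = 3.5; cz_4 = 5.5; d_4 = 4.5; h_4 = 6.5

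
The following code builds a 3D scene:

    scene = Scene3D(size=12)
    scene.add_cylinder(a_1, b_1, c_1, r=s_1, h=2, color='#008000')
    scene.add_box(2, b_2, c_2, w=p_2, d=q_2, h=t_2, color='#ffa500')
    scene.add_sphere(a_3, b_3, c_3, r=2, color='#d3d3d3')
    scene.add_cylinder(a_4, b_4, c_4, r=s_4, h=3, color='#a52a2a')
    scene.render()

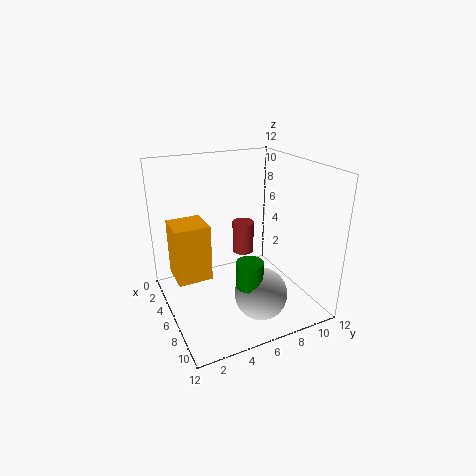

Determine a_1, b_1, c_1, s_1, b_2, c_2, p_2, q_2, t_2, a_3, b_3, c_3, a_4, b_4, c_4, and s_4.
a_1 = 10
b_1 = 5
c_1 = 4
s_1 = 1
b_2 = 1
c_2 = 2
p_2 = 3
q_2 = 3
t_2 = 5
a_3 = 10
b_3 = 6
c_3 = 3
a_4 = 3
b_4 = 8
c_4 = 3
s_4 = 1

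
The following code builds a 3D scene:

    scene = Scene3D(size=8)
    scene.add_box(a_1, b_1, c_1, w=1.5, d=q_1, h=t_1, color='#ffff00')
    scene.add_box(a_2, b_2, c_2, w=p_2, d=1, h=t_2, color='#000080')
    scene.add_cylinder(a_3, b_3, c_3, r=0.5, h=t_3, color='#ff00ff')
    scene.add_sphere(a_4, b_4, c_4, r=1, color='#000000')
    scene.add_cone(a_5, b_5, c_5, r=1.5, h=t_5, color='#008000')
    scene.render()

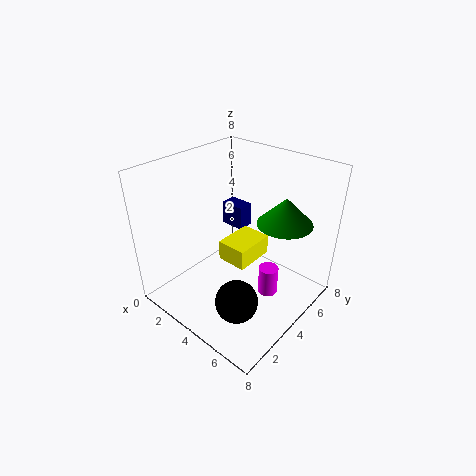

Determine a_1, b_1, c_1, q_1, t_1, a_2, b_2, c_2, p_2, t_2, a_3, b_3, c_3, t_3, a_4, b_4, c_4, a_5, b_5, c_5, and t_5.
a_1 = 4.5, b_1 = 2, c_1 = 4, q_1 = 2, t_1 = 1, a_2 = 1, b_2 = 6, c_2 = 3, p_2 = 1.5, t_2 = 1.5, a_3 = 6.5, b_3 = 3.5, c_3 = 2, t_3 = 1.5, a_4 = 6.5, b_4 = 1, c_4 = 3, a_5 = 6, b_5 = 5.5, c_5 = 5, t_5 = 1.5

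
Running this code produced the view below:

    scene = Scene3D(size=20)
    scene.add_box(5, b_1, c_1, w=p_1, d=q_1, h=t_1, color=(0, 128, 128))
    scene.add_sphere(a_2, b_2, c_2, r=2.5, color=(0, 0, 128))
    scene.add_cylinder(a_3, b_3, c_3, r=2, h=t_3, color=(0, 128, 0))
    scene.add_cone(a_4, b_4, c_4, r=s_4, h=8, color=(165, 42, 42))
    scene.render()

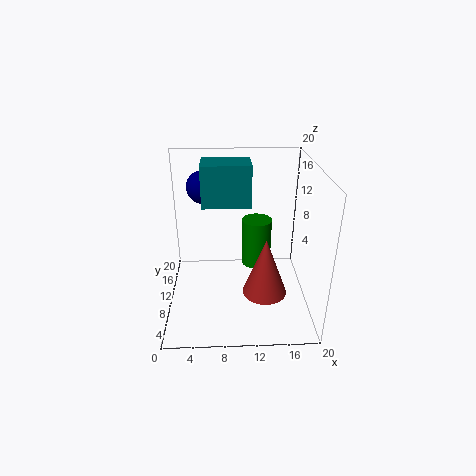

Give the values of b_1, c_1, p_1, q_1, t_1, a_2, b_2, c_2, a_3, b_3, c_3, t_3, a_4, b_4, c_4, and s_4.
b_1 = 12, c_1 = 13.5, p_1 = 7, q_1 = 5, t_1 = 6, a_2 = 5, b_2 = 17, c_2 = 15, a_3 = 12.5, b_3 = 9.5, c_3 = 6.5, t_3 = 6.5, a_4 = 13.5, b_4 = 6.5, c_4 = 3.5, s_4 = 3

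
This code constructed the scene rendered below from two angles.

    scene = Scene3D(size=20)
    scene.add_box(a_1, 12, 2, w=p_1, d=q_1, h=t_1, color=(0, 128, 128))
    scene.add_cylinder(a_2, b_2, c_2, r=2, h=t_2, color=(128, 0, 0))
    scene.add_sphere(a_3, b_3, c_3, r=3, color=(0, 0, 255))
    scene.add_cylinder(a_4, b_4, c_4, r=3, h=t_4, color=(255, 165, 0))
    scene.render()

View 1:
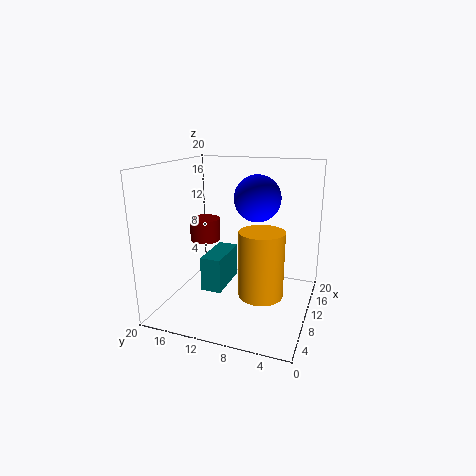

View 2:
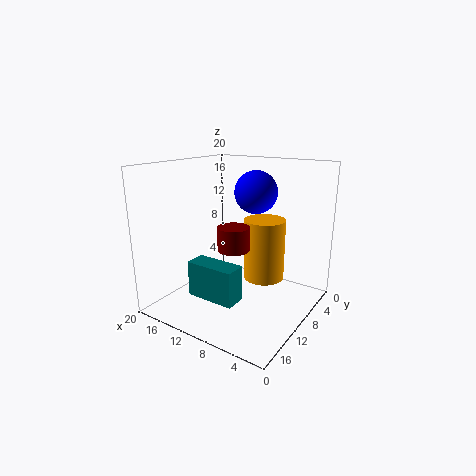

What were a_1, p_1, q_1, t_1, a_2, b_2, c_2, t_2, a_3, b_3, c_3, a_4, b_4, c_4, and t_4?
a_1 = 8; p_1 = 7; q_1 = 3; t_1 = 5; a_2 = 8; b_2 = 14; c_2 = 10; t_2 = 3; a_3 = 9; b_3 = 7; c_3 = 16; a_4 = 8; b_4 = 6; c_4 = 3; t_4 = 9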